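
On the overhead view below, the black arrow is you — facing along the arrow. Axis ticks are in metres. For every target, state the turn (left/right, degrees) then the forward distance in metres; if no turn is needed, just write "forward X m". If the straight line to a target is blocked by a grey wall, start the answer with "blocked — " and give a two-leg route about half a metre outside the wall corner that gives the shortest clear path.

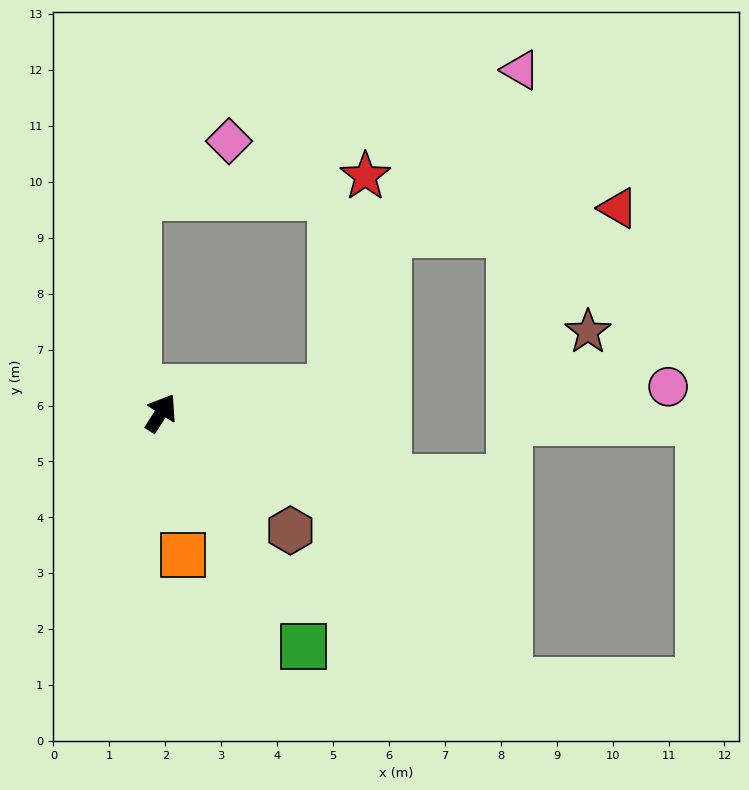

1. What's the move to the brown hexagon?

turn right 100°, forward 3.1 m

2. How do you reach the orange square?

turn right 139°, forward 2.6 m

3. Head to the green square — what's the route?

turn right 116°, forward 4.9 m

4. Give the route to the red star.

blocked — turn right 49°, forward 3.1 m, then turn left 73°, forward 3.8 m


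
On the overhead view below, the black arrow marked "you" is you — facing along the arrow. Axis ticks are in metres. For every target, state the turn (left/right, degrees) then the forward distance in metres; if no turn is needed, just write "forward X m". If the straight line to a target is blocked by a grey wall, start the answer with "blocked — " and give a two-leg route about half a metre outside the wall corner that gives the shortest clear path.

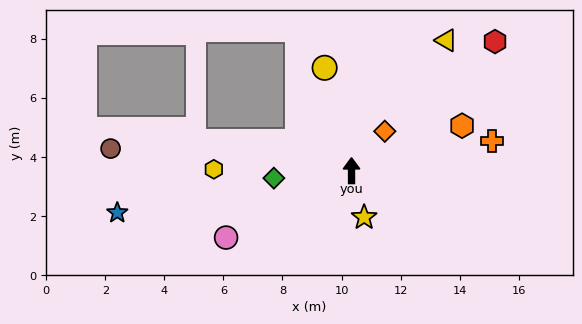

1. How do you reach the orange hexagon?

turn right 68°, forward 4.0 m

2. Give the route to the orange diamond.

turn right 40°, forward 1.7 m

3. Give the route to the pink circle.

turn left 118°, forward 4.8 m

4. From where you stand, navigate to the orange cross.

turn right 78°, forward 4.9 m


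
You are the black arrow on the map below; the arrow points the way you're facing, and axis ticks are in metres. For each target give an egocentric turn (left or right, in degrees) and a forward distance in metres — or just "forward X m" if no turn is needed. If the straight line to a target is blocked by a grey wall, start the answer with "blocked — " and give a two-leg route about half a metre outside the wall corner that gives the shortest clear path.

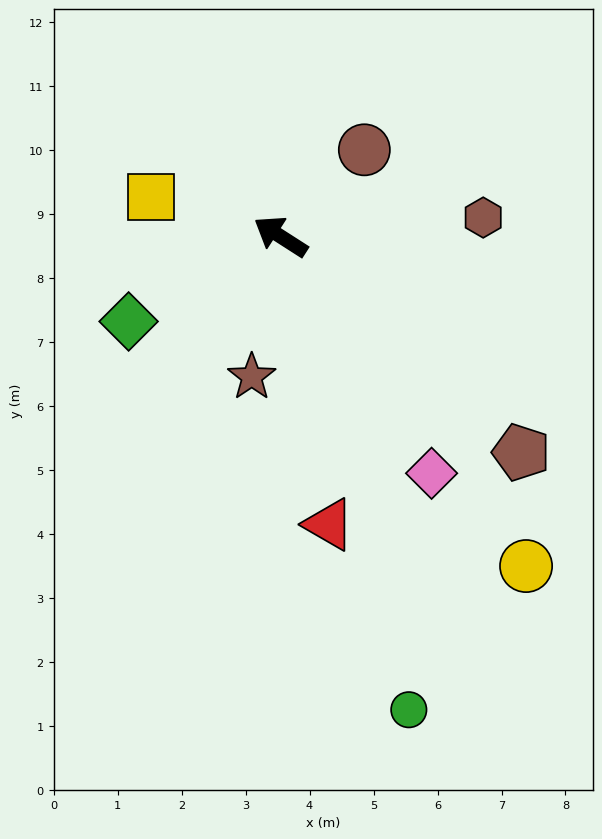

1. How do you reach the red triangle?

turn left 132°, forward 4.6 m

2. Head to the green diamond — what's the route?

turn left 62°, forward 2.7 m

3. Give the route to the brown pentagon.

turn left 171°, forward 5.1 m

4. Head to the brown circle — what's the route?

turn right 101°, forward 1.9 m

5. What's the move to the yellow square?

turn left 16°, forward 2.1 m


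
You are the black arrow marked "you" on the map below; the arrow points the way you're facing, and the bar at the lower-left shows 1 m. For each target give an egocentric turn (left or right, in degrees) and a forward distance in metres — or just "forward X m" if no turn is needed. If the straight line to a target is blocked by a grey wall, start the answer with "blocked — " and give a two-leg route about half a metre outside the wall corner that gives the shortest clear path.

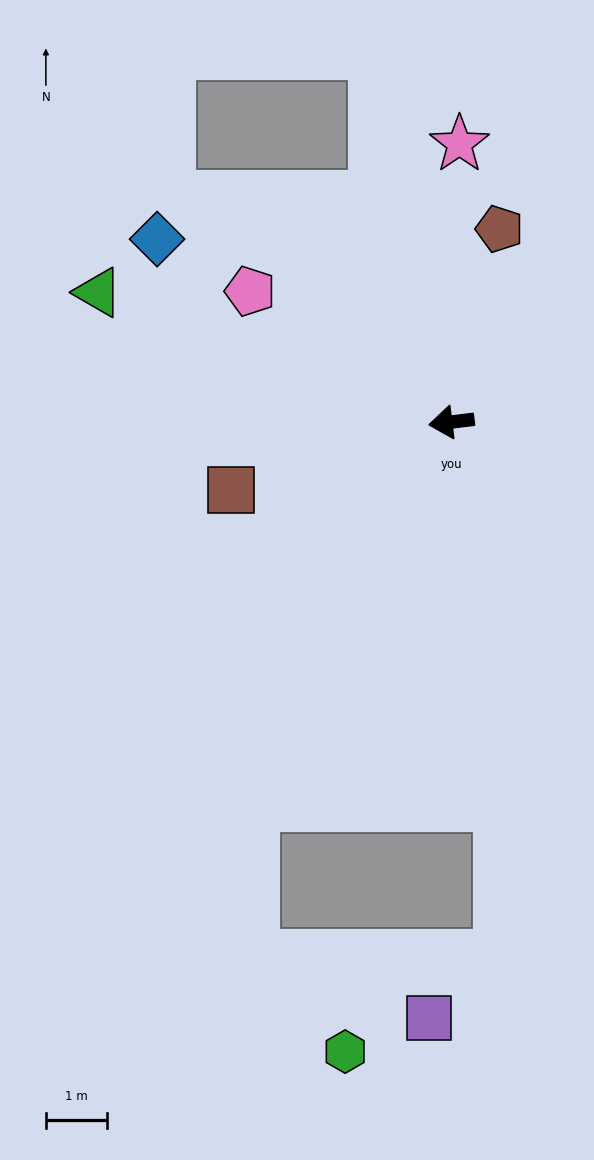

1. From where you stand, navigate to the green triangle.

turn right 27°, forward 6.2 m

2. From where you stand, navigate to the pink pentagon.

turn right 40°, forward 3.9 m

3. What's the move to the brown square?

turn left 10°, forward 3.8 m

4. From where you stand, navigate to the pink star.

turn right 99°, forward 4.6 m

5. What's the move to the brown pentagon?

turn right 111°, forward 3.3 m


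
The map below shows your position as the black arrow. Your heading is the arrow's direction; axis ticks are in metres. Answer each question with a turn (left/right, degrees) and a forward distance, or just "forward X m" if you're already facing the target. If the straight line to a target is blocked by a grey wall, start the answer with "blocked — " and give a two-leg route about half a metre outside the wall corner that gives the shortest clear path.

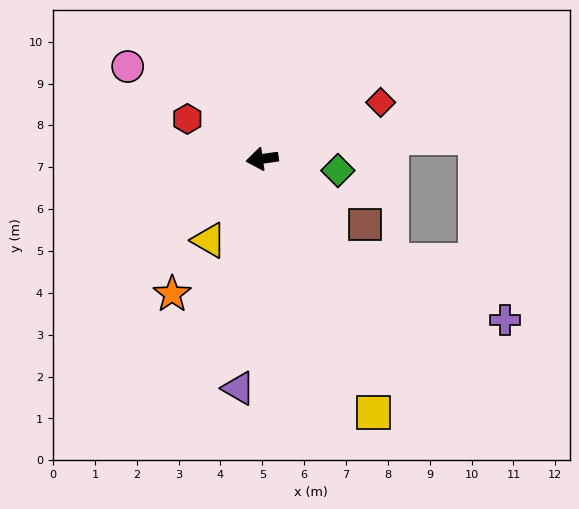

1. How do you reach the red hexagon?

turn right 36°, forward 2.0 m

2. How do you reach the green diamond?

turn left 163°, forward 1.8 m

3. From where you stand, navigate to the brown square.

turn left 140°, forward 2.9 m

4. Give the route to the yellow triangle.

turn left 49°, forward 2.3 m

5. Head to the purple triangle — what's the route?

turn left 76°, forward 5.5 m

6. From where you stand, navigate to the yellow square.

turn left 106°, forward 6.6 m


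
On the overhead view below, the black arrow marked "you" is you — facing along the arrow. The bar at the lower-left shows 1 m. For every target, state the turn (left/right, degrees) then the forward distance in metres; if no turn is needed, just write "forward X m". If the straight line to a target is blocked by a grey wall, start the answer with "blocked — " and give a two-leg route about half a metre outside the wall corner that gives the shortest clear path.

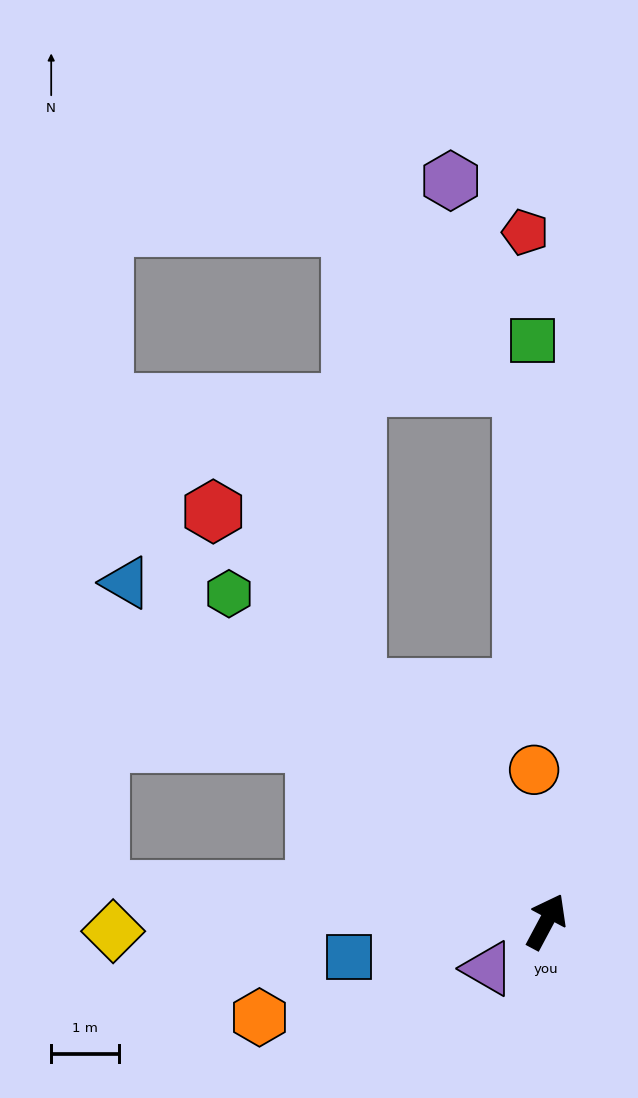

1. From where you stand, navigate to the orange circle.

turn left 33°, forward 2.3 m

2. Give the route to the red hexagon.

turn left 67°, forward 7.8 m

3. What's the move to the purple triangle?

turn left 157°, forward 1.1 m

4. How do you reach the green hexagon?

turn left 72°, forward 6.8 m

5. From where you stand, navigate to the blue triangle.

turn left 79°, forward 8.0 m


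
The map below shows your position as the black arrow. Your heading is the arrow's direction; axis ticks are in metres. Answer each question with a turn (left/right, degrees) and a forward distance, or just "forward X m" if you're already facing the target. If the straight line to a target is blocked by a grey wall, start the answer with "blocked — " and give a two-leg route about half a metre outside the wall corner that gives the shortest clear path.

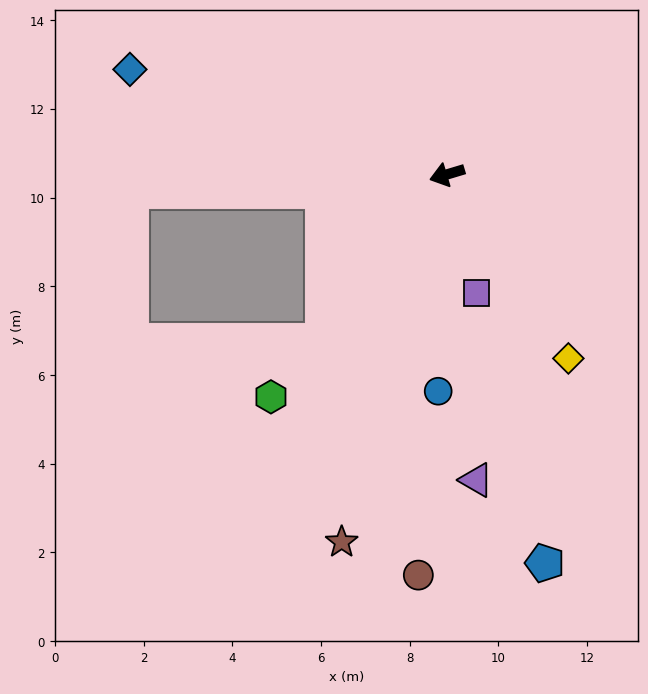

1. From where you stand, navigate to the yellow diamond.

turn left 107°, forward 5.0 m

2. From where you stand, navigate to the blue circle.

turn left 71°, forward 4.9 m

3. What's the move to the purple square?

turn left 87°, forward 2.8 m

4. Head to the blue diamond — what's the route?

turn right 35°, forward 7.5 m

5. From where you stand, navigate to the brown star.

turn left 57°, forward 8.6 m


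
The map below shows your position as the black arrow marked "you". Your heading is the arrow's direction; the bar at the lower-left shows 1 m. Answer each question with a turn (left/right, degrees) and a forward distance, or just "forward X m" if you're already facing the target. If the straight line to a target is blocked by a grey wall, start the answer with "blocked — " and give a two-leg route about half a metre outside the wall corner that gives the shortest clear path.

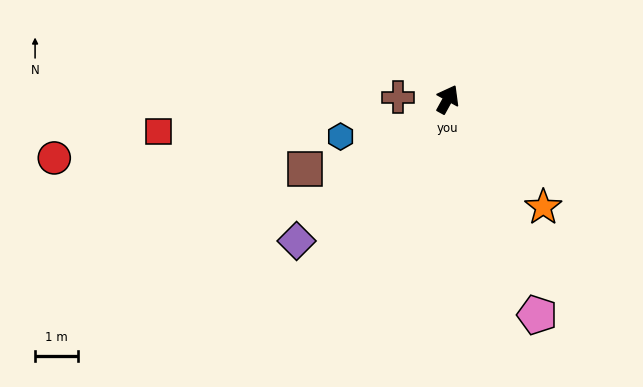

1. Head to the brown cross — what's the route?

turn left 117°, forward 1.2 m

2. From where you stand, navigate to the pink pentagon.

turn right 129°, forward 5.5 m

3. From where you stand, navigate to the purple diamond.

turn left 162°, forward 4.8 m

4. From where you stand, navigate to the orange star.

turn right 110°, forward 3.4 m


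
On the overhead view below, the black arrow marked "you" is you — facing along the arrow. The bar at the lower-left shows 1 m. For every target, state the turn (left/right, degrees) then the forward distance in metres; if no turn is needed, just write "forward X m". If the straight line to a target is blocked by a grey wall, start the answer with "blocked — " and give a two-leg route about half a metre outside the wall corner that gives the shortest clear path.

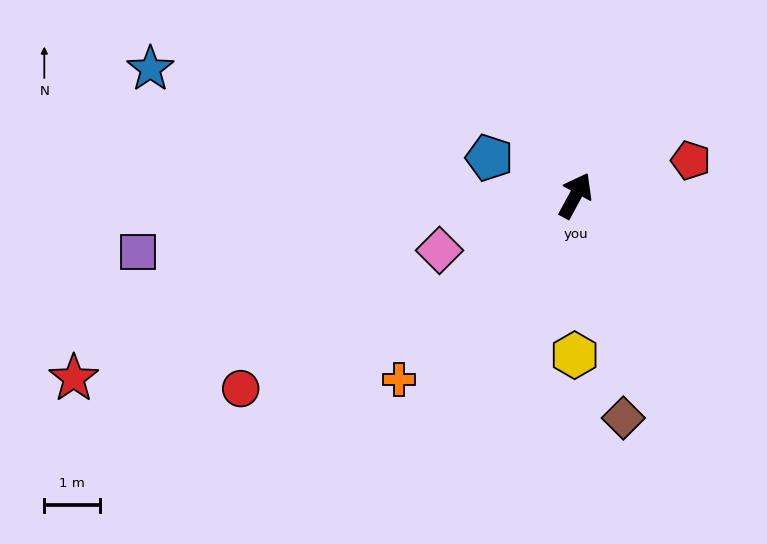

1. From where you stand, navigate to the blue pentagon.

turn left 95°, forward 1.7 m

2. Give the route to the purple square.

turn left 126°, forward 7.9 m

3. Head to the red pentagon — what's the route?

turn right 45°, forward 2.1 m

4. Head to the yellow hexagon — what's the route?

turn right 152°, forward 2.8 m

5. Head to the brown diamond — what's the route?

turn right 139°, forward 4.1 m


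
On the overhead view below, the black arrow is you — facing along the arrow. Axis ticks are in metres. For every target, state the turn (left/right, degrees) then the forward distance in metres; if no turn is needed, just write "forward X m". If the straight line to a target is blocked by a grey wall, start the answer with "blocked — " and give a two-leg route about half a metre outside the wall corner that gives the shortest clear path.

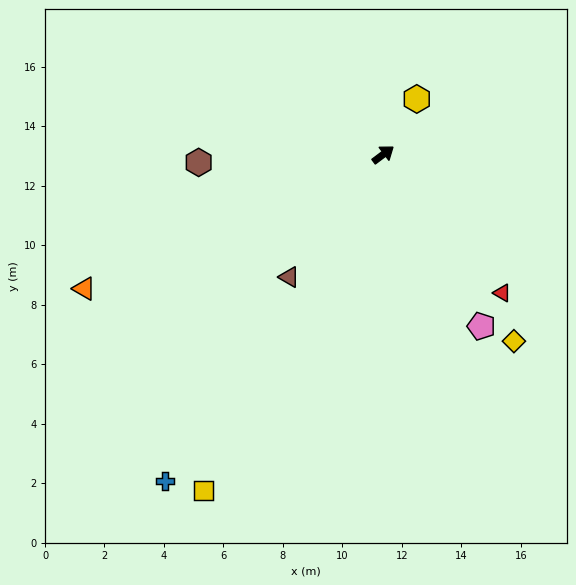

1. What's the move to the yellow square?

turn right 155°, forward 12.8 m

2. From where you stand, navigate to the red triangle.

turn right 86°, forward 6.1 m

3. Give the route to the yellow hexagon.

turn left 22°, forward 2.2 m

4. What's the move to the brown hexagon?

turn left 146°, forward 6.2 m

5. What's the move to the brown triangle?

turn right 164°, forward 5.2 m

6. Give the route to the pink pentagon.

turn right 97°, forward 6.7 m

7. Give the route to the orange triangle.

turn left 167°, forward 11.0 m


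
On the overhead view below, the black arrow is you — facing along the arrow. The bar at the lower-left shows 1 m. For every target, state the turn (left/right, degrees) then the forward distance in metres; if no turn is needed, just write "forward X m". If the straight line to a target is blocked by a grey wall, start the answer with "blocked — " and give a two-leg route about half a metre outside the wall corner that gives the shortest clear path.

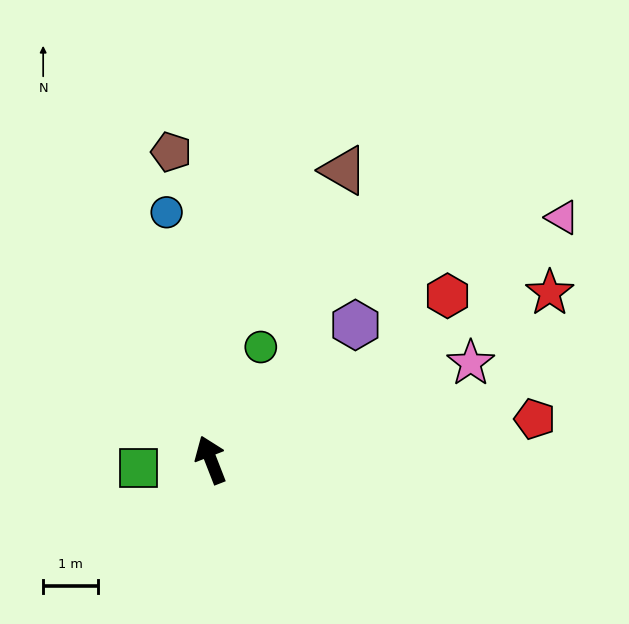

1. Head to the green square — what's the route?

turn left 75°, forward 1.3 m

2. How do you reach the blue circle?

turn right 11°, forward 4.6 m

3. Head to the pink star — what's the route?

turn right 91°, forward 5.1 m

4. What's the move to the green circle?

turn right 45°, forward 2.3 m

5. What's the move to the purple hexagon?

turn right 68°, forward 3.6 m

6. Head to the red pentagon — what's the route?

turn right 104°, forward 6.0 m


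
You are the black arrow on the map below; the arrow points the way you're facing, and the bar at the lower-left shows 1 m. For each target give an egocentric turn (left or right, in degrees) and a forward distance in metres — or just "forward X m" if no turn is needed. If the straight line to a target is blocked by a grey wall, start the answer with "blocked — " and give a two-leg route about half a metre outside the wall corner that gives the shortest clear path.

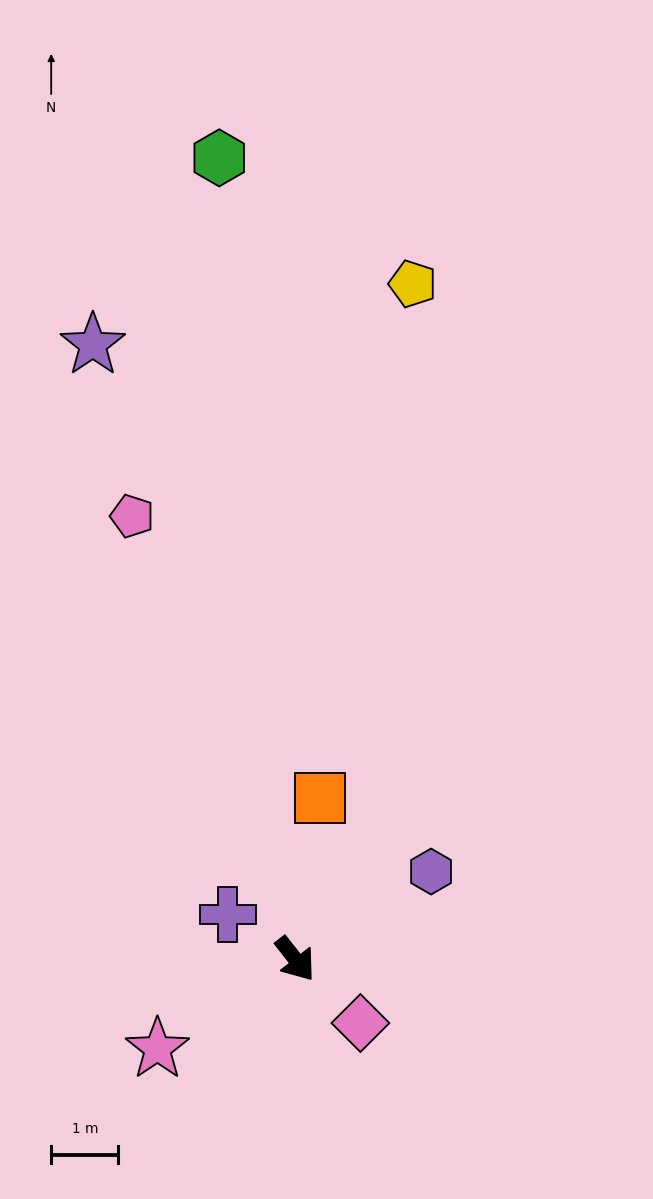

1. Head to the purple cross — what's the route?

turn right 161°, forward 1.2 m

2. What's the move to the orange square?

turn left 133°, forward 2.4 m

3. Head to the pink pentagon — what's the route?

turn left 162°, forward 7.0 m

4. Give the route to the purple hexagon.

turn left 85°, forward 2.4 m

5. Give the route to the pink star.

turn right 95°, forward 2.4 m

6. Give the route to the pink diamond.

turn left 7°, forward 1.4 m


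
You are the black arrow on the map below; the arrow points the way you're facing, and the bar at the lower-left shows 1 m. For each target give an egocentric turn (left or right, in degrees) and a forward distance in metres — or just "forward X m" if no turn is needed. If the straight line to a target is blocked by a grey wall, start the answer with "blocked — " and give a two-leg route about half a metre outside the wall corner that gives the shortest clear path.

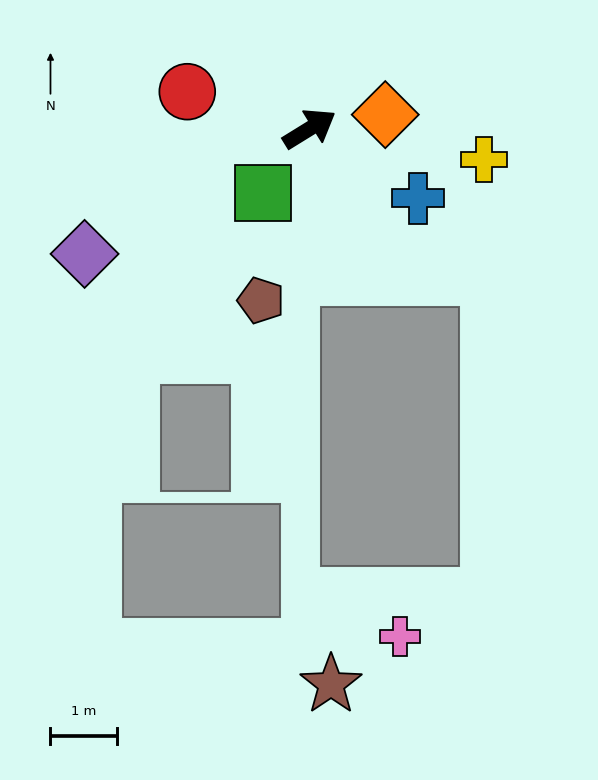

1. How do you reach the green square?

turn right 158°, forward 1.2 m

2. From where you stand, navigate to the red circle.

turn left 131°, forward 1.9 m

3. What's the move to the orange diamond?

turn right 21°, forward 1.2 m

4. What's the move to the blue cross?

turn right 64°, forward 1.9 m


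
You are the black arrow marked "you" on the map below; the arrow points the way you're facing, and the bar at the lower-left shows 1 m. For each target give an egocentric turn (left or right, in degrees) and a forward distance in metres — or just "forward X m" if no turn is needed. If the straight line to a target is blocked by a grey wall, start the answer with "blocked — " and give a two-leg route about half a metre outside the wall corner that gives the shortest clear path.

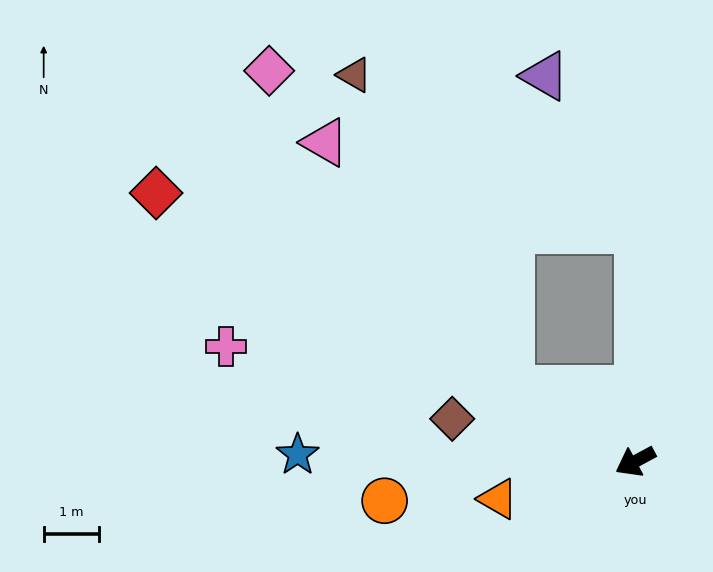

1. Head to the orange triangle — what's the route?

turn right 13°, forward 2.6 m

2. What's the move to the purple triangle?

blocked — turn right 119°, forward 4.2 m, then turn left 32°, forward 3.2 m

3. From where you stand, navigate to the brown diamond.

turn right 41°, forward 3.4 m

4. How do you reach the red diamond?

turn right 57°, forward 9.9 m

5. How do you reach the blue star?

turn right 29°, forward 6.1 m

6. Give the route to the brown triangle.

blocked — turn right 58°, forward 2.6 m, then turn right 34°, forward 6.3 m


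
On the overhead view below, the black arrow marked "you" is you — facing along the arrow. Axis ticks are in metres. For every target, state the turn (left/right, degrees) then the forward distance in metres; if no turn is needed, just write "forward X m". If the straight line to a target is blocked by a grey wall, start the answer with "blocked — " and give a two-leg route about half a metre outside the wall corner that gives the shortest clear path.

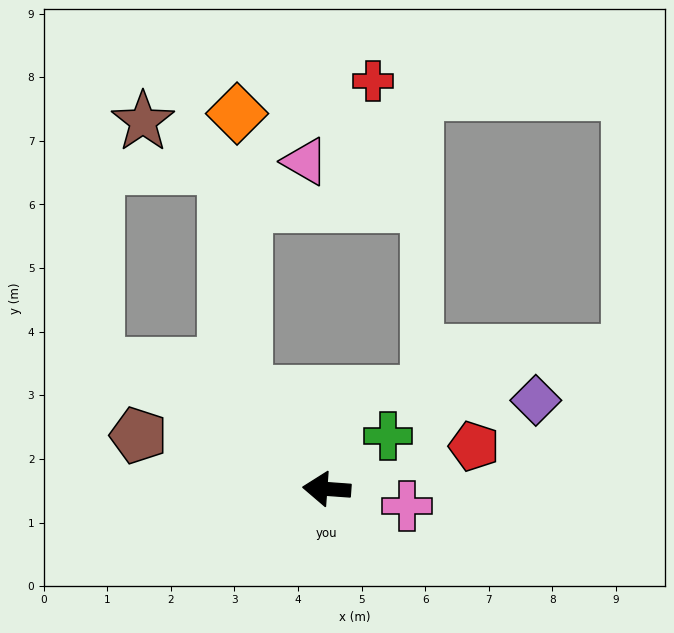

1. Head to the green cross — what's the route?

turn right 135°, forward 1.3 m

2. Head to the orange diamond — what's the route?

blocked — turn right 46°, forward 2.0 m, then turn right 38°, forward 4.4 m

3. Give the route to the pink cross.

turn left 172°, forward 1.3 m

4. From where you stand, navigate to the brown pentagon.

turn right 12°, forward 3.1 m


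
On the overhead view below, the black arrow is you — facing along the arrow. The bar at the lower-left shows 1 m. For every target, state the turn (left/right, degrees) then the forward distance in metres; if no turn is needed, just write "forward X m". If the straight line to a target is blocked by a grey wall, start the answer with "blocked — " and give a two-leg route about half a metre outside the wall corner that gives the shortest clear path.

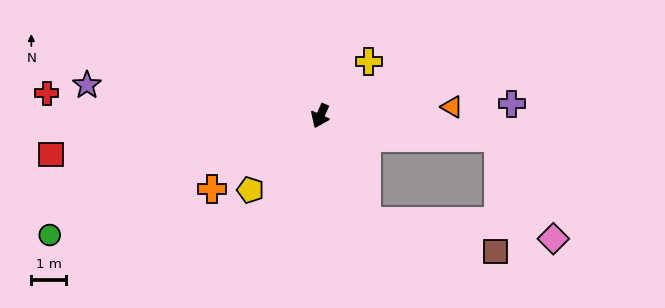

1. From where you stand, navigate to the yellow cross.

turn left 162°, forward 2.1 m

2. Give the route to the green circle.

turn right 42°, forward 8.6 m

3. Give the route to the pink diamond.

blocked — turn left 107°, forward 5.2 m, then turn right 55°, forward 3.3 m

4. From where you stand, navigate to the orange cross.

turn right 32°, forward 3.8 m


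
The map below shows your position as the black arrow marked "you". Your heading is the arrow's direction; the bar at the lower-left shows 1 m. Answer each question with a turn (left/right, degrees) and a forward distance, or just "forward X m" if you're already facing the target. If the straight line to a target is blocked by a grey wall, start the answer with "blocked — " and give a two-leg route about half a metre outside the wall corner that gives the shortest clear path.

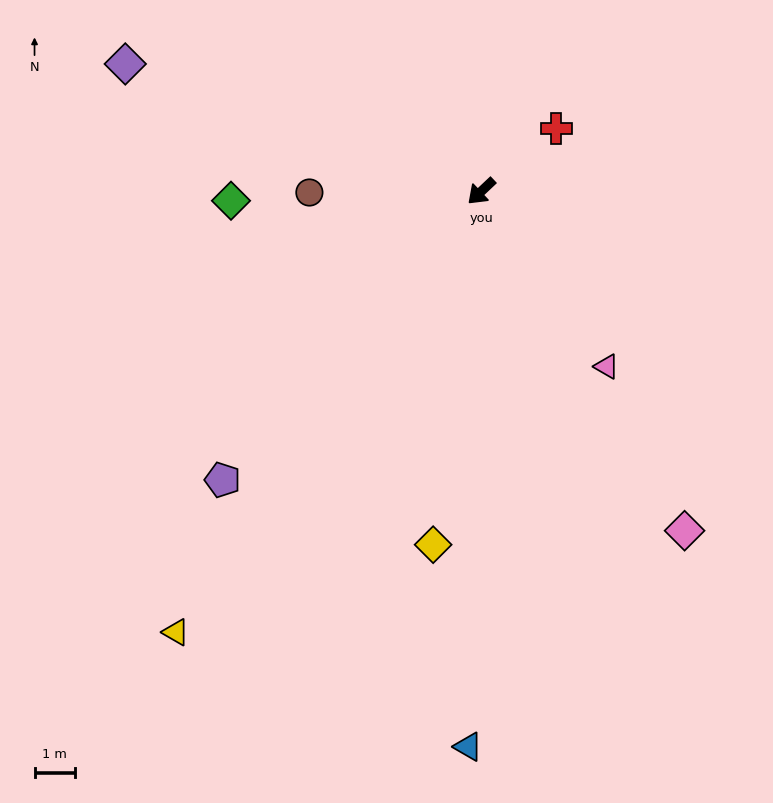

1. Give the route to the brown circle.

turn right 43°, forward 4.3 m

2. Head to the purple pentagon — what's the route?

turn left 5°, forward 9.6 m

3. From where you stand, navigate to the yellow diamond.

turn left 39°, forward 8.8 m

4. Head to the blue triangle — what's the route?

turn left 45°, forward 13.8 m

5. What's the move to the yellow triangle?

turn left 12°, forward 13.3 m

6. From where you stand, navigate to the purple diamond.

turn right 63°, forward 9.4 m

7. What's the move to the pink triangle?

turn left 82°, forward 5.3 m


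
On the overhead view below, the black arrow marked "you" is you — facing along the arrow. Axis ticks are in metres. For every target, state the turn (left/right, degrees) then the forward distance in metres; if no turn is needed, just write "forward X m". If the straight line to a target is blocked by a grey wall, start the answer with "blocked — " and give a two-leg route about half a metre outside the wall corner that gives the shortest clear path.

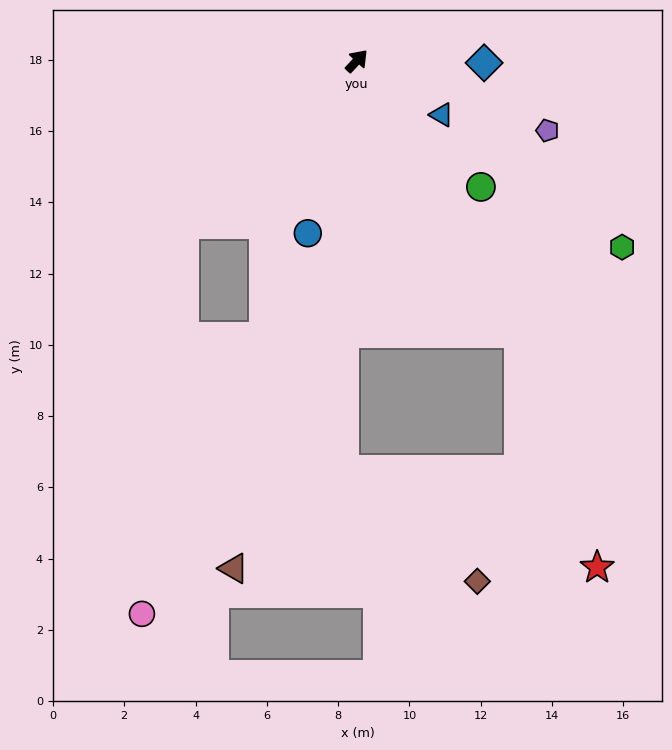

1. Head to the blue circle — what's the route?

turn right 153°, forward 5.0 m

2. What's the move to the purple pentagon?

turn right 67°, forward 5.7 m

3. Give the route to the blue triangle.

turn right 80°, forward 2.8 m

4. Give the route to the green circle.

turn right 93°, forward 5.0 m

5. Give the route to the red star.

blocked — turn right 106°, forward 8.9 m, then turn right 13°, forward 6.9 m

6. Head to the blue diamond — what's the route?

turn right 48°, forward 3.6 m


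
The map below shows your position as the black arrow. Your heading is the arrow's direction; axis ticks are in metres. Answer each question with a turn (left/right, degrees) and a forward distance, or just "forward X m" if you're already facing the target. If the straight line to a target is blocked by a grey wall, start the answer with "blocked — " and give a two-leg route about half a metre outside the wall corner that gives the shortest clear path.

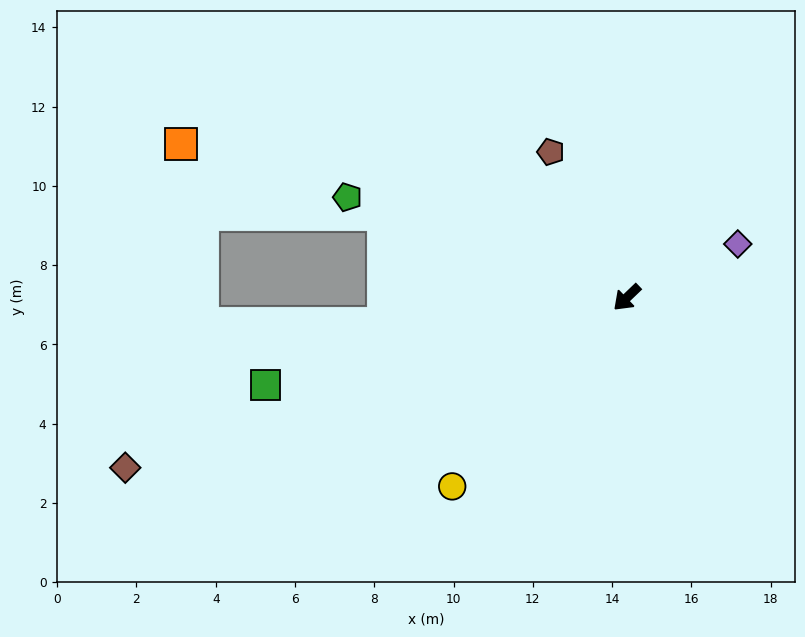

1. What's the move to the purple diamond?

turn left 162°, forward 3.1 m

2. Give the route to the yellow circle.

turn left 3°, forward 6.5 m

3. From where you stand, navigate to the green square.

turn right 30°, forward 9.4 m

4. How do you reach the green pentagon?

turn right 64°, forward 7.5 m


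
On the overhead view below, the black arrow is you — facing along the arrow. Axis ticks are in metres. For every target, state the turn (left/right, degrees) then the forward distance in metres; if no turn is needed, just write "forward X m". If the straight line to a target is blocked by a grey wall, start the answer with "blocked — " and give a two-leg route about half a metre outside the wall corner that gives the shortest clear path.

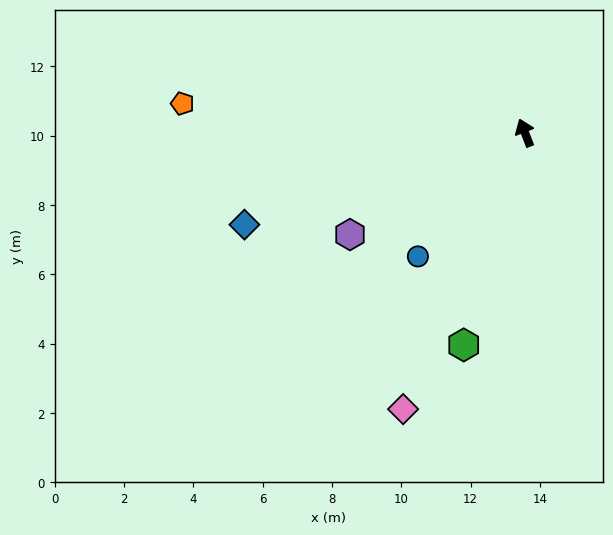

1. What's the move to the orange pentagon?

turn left 64°, forward 9.9 m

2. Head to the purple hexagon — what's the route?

turn left 99°, forward 5.8 m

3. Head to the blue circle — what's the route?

turn left 118°, forward 4.7 m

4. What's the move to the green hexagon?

turn left 143°, forward 6.4 m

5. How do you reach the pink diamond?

turn left 135°, forward 8.7 m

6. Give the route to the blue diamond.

turn left 87°, forward 8.5 m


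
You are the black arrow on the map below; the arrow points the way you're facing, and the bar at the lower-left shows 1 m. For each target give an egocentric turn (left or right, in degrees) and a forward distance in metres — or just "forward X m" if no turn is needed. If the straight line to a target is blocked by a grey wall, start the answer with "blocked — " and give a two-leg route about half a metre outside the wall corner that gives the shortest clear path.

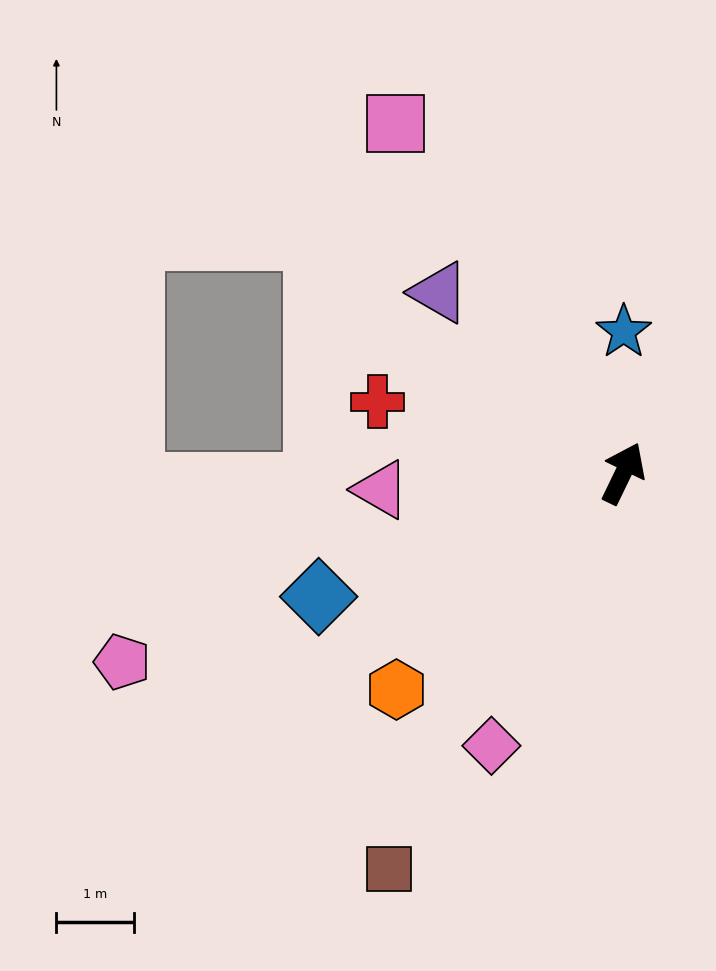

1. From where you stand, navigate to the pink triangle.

turn left 120°, forward 3.1 m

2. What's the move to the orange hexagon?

turn left 159°, forward 4.1 m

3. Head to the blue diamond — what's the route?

turn left 138°, forward 4.3 m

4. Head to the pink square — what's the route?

turn left 59°, forward 5.4 m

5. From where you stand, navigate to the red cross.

turn left 100°, forward 3.3 m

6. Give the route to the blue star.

turn left 26°, forward 1.8 m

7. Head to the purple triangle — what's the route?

turn left 71°, forward 3.3 m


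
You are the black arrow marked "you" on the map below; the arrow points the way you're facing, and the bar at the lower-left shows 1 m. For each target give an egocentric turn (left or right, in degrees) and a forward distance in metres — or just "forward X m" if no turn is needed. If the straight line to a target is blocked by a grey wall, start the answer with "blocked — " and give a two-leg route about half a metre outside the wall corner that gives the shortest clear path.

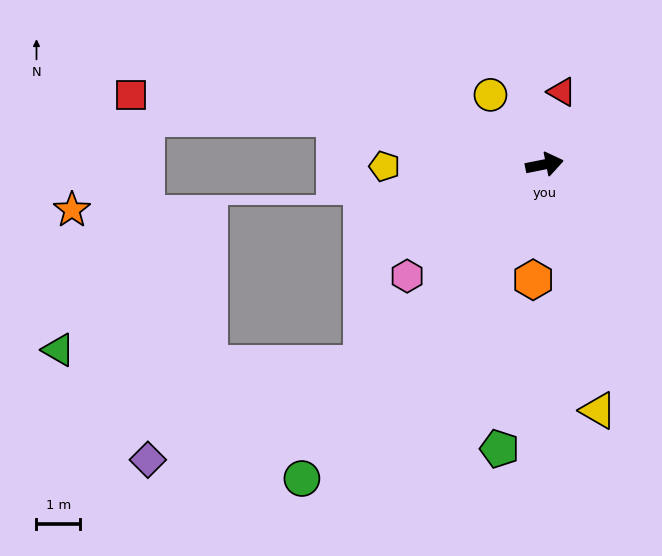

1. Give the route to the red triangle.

turn left 65°, forward 1.7 m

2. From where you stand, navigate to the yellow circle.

turn left 117°, forward 2.0 m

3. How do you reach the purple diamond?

blocked — turn right 144°, forward 6.2 m, then turn right 23°, forward 5.4 m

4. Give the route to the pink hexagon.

turn right 152°, forward 4.1 m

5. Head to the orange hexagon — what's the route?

turn right 107°, forward 2.7 m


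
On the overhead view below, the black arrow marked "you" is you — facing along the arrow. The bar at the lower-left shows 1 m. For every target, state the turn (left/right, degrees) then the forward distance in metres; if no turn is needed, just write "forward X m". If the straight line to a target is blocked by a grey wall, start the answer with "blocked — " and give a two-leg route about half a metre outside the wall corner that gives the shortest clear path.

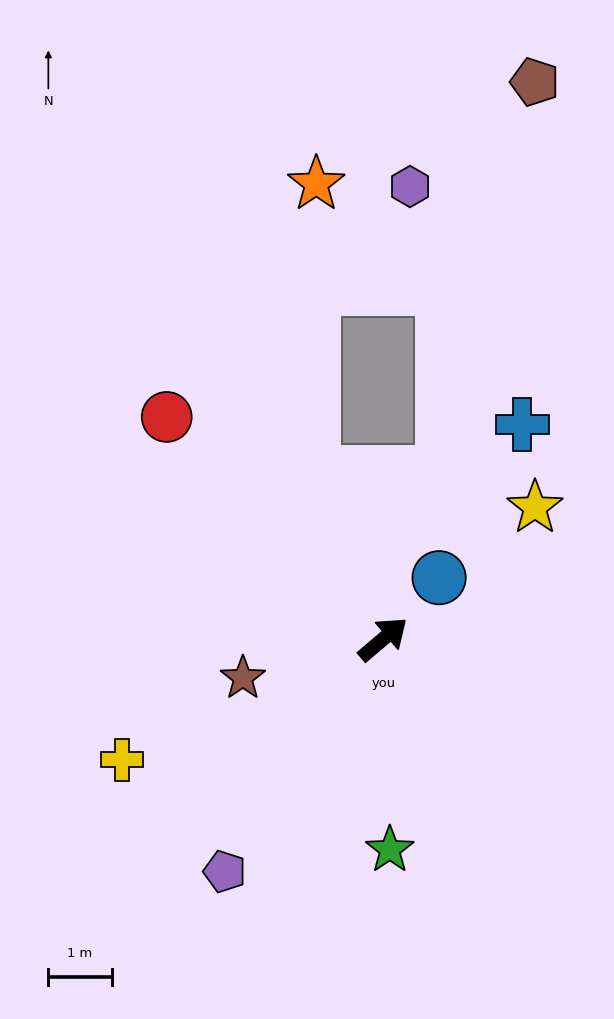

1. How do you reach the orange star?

blocked — turn left 72°, forward 2.9 m, then turn right 23°, forward 4.6 m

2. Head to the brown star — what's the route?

turn left 155°, forward 2.3 m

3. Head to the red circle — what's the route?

turn left 94°, forward 4.9 m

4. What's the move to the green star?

turn right 128°, forward 3.3 m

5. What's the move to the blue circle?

turn left 7°, forward 1.3 m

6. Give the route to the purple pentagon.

turn right 165°, forward 4.5 m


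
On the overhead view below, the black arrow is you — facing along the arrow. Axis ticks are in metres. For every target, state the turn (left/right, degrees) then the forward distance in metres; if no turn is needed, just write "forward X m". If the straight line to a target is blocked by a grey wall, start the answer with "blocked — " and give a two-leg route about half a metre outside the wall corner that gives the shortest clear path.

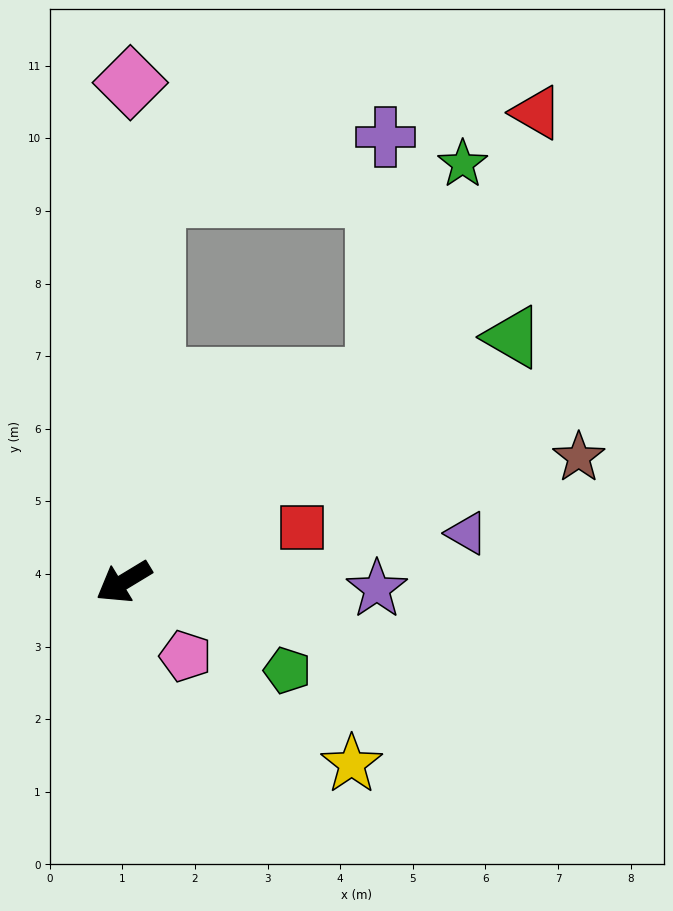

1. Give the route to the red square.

turn left 166°, forward 2.6 m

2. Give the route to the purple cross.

blocked — turn right 172°, forward 4.5 m, then turn left 49°, forward 3.3 m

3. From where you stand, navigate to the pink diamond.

turn right 122°, forward 6.9 m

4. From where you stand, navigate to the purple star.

turn left 147°, forward 3.5 m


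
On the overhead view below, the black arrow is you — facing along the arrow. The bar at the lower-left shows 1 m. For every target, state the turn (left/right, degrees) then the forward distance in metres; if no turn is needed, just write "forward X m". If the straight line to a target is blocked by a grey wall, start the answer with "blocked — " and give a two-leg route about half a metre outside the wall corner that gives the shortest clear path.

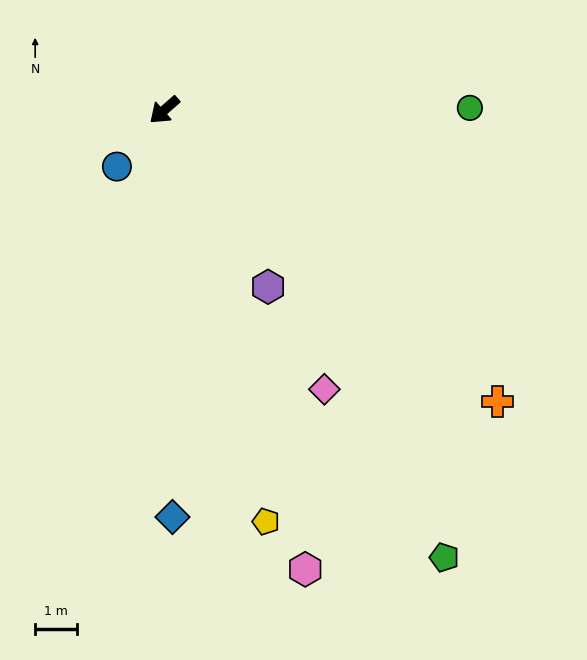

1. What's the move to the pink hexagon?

turn left 66°, forward 11.4 m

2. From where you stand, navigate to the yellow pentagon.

turn left 63°, forward 10.1 m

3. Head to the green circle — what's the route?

turn left 139°, forward 7.3 m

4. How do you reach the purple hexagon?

turn left 79°, forward 4.9 m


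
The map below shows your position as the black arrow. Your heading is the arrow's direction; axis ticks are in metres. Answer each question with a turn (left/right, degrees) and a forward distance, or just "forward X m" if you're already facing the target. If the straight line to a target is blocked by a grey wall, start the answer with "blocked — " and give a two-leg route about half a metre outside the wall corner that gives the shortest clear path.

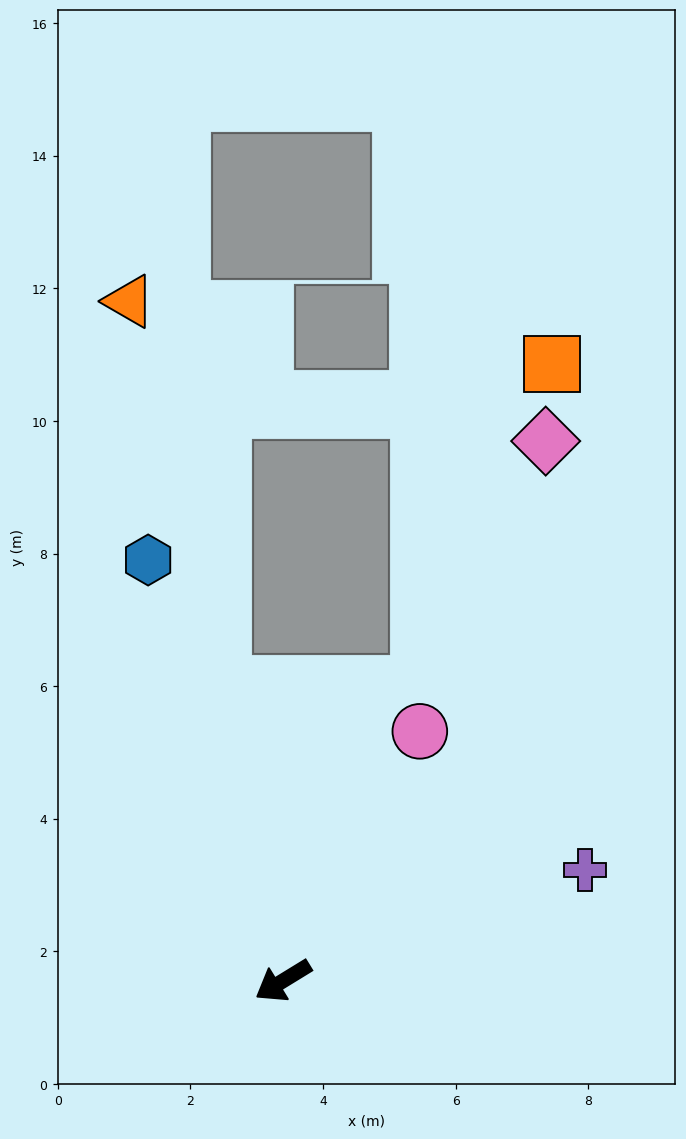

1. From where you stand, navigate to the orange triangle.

turn right 109°, forward 10.5 m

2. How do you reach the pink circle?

turn right 150°, forward 4.3 m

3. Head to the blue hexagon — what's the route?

turn right 104°, forward 6.7 m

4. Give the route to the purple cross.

turn left 169°, forward 4.9 m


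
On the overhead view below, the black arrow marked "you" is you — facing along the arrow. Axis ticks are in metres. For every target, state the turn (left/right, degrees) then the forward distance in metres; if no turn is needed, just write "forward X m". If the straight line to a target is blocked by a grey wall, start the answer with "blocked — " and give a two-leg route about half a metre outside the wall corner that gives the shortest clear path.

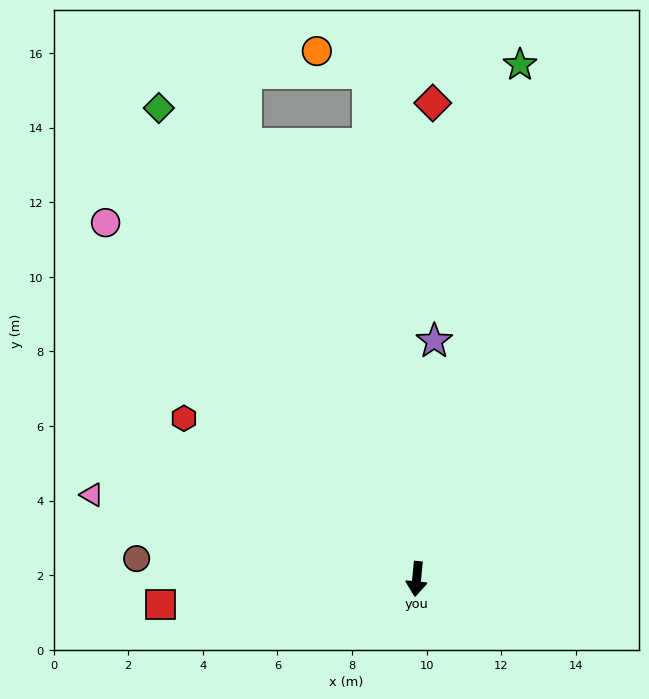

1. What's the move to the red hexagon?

turn right 119°, forward 7.6 m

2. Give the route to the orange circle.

blocked — turn right 169°, forward 13.6 m, then turn left 61°, forward 1.5 m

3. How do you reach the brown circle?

turn right 89°, forward 7.5 m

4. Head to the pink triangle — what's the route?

turn right 99°, forward 9.0 m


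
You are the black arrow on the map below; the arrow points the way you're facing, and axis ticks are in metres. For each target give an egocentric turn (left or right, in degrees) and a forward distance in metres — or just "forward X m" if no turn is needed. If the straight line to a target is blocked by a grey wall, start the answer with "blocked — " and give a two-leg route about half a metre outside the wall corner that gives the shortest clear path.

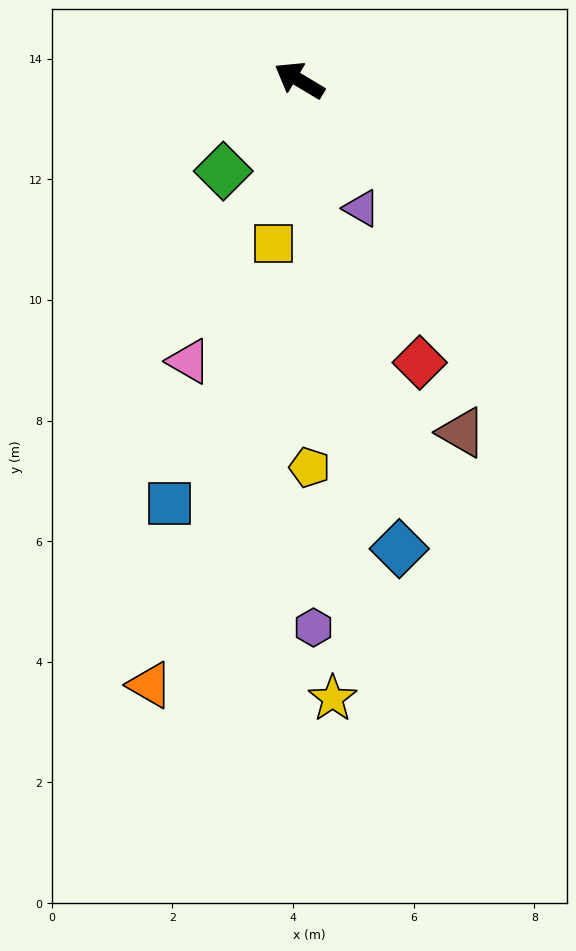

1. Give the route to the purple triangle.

turn left 147°, forward 2.4 m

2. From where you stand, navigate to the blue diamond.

turn left 133°, forward 7.9 m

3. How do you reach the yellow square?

turn left 112°, forward 2.7 m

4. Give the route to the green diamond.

turn left 81°, forward 2.0 m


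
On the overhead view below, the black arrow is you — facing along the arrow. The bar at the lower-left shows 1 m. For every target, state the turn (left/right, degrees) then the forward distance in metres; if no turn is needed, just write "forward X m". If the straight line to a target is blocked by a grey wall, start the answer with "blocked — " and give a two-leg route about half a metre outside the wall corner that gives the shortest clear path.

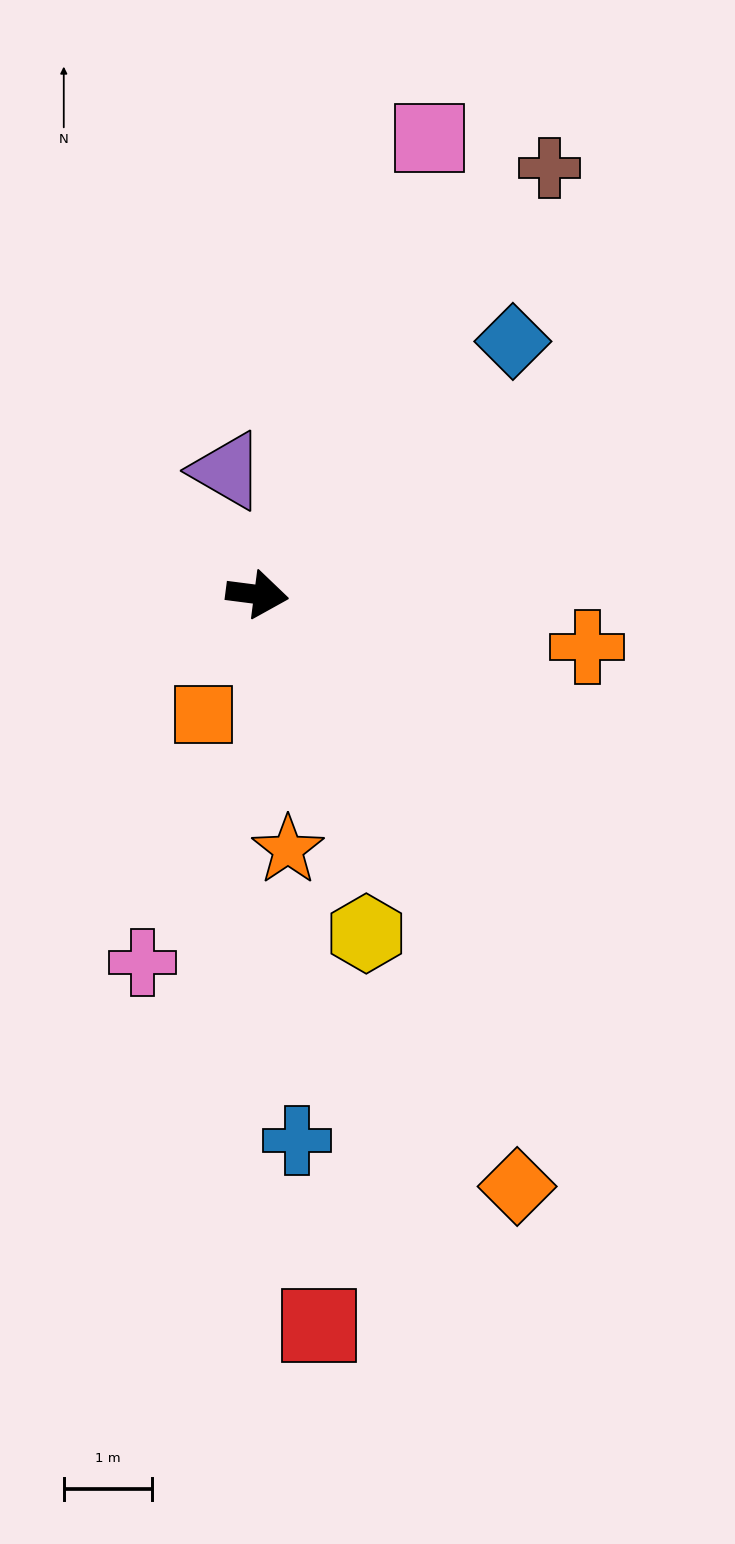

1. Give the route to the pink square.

turn left 77°, forward 5.5 m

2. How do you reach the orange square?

turn right 107°, forward 1.5 m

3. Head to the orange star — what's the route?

turn right 76°, forward 2.9 m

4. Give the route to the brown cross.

turn left 63°, forward 5.8 m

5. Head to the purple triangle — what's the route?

turn left 111°, forward 1.4 m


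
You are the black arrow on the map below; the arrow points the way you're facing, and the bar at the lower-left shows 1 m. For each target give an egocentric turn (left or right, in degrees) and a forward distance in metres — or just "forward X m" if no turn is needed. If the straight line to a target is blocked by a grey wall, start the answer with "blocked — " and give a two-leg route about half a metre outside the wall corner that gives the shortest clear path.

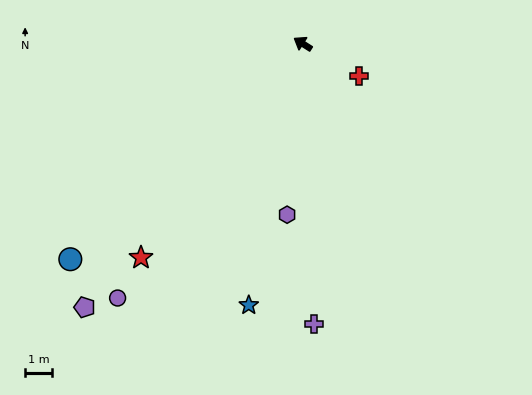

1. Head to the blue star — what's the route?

turn left 111°, forward 10.0 m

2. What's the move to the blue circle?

turn left 75°, forward 11.8 m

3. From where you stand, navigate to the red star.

turn left 85°, forward 10.0 m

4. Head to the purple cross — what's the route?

turn left 125°, forward 10.5 m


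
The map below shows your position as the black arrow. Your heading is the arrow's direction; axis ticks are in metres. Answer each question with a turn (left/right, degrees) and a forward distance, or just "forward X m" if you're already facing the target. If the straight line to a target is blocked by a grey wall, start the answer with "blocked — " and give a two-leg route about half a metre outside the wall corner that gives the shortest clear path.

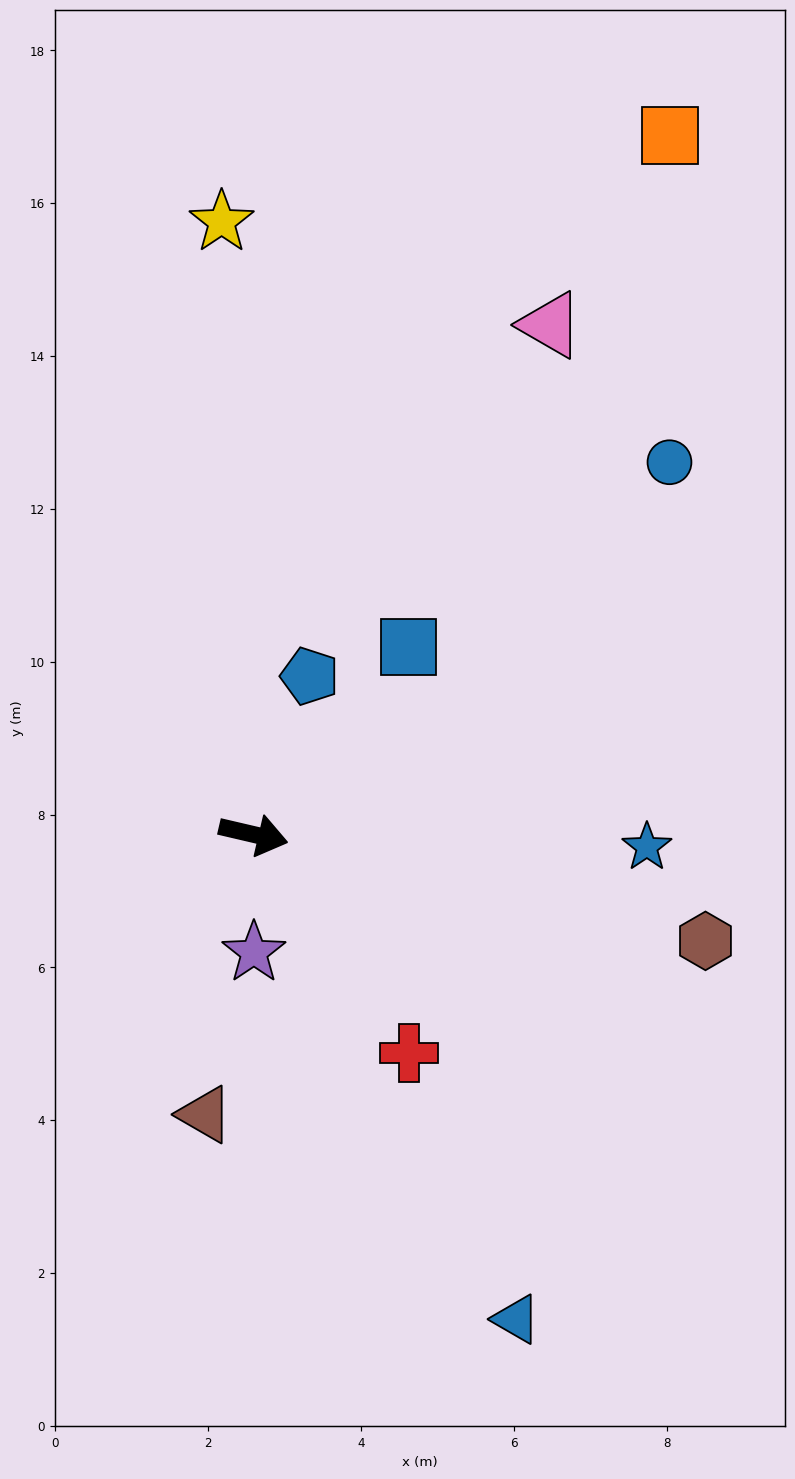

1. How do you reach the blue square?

turn left 64°, forward 3.2 m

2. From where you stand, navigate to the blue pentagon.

turn left 84°, forward 2.2 m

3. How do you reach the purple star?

turn right 77°, forward 1.5 m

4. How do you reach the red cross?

turn right 41°, forward 3.5 m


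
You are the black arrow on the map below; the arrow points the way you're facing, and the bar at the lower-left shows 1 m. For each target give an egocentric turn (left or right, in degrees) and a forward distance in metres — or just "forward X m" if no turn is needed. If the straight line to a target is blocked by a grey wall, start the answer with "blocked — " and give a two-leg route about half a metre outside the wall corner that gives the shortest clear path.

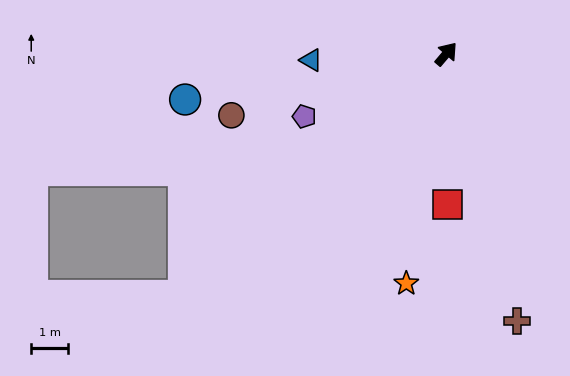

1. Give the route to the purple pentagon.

turn left 154°, forward 4.2 m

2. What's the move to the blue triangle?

turn left 133°, forward 3.7 m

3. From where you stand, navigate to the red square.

turn right 139°, forward 4.1 m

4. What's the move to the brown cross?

turn right 125°, forward 7.5 m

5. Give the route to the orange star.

turn right 149°, forward 6.3 m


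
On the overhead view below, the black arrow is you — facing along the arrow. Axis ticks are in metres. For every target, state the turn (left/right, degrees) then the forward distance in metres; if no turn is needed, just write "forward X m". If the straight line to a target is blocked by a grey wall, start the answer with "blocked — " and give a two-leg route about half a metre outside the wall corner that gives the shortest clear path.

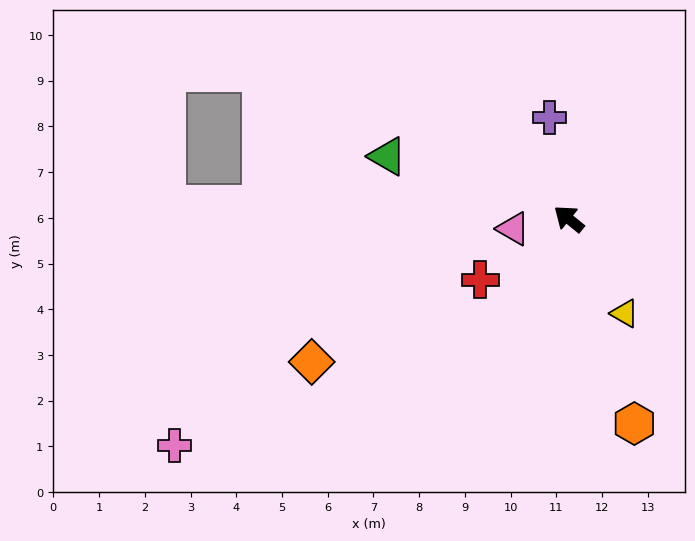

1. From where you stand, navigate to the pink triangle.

turn left 49°, forward 1.2 m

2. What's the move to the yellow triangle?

turn left 160°, forward 2.4 m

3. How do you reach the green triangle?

turn left 20°, forward 4.2 m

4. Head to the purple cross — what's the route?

turn right 40°, forward 2.3 m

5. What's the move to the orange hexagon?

turn left 147°, forward 4.7 m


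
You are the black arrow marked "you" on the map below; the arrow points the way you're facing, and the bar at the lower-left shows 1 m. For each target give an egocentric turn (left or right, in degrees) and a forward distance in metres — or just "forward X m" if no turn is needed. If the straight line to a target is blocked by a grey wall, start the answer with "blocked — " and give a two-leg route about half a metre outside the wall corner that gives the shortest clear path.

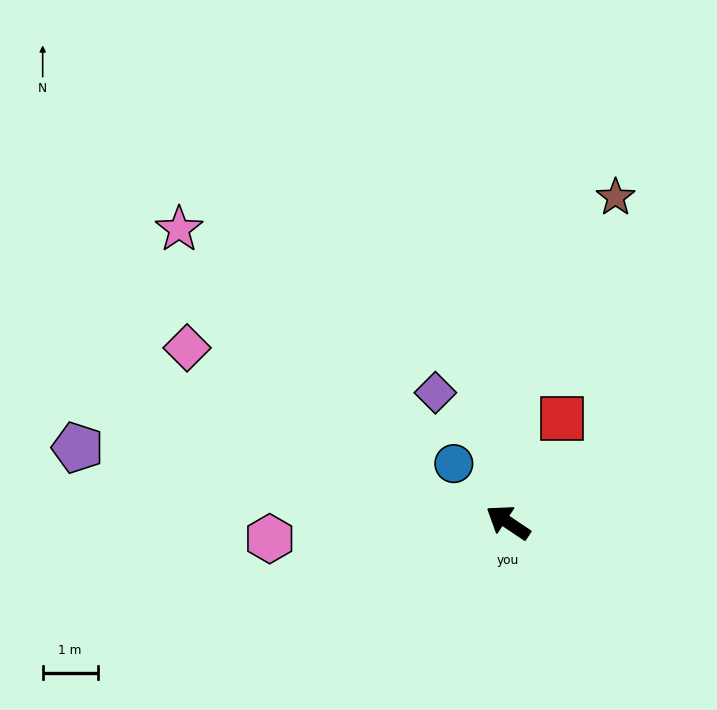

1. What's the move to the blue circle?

turn right 13°, forward 1.5 m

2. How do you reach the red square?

turn right 84°, forward 2.1 m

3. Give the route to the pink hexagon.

turn left 38°, forward 4.3 m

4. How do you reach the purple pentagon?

turn left 24°, forward 7.9 m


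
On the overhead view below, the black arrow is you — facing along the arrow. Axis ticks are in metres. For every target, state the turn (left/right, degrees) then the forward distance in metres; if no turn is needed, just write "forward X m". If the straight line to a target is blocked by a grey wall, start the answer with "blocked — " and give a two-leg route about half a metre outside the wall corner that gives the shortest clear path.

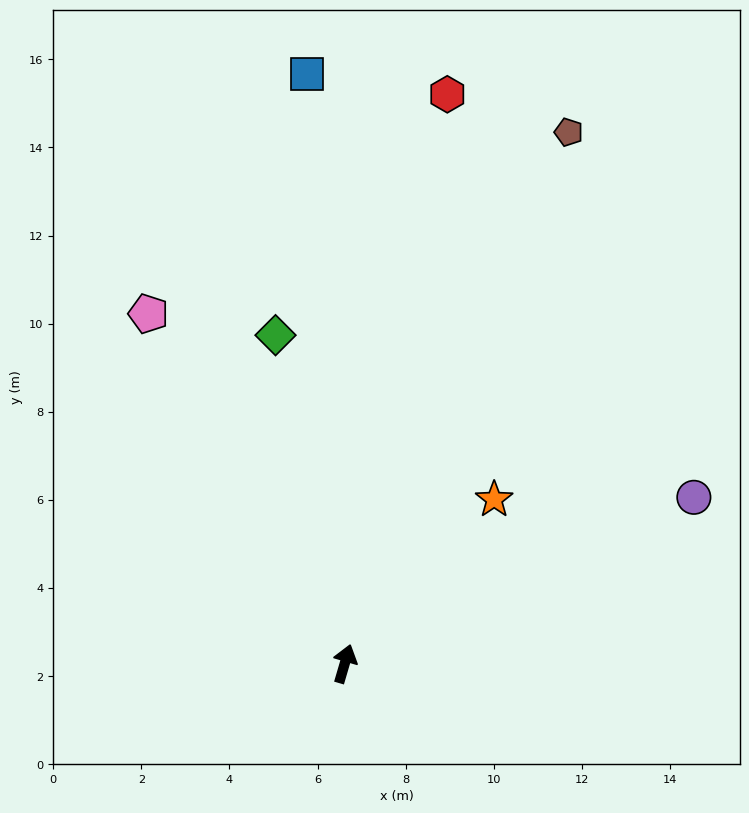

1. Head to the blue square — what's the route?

turn left 20°, forward 13.4 m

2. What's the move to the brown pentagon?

turn right 7°, forward 13.1 m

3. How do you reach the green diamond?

turn left 28°, forward 7.6 m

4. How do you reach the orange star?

turn right 26°, forward 5.0 m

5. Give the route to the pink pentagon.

turn left 46°, forward 9.1 m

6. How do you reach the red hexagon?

turn left 6°, forward 13.1 m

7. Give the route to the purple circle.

turn right 48°, forward 8.8 m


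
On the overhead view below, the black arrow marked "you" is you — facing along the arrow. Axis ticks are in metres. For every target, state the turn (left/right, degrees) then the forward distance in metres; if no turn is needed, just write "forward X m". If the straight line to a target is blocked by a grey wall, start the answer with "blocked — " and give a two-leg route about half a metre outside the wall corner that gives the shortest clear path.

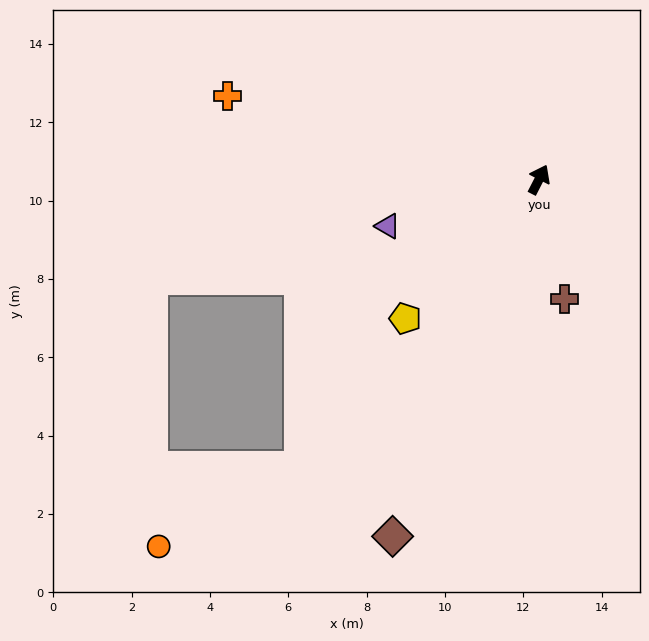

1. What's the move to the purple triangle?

turn left 134°, forward 4.0 m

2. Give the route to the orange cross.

turn left 102°, forward 8.2 m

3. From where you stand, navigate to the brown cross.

turn right 141°, forward 3.1 m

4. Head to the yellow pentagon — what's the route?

turn left 163°, forward 4.9 m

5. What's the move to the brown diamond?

turn right 175°, forward 9.8 m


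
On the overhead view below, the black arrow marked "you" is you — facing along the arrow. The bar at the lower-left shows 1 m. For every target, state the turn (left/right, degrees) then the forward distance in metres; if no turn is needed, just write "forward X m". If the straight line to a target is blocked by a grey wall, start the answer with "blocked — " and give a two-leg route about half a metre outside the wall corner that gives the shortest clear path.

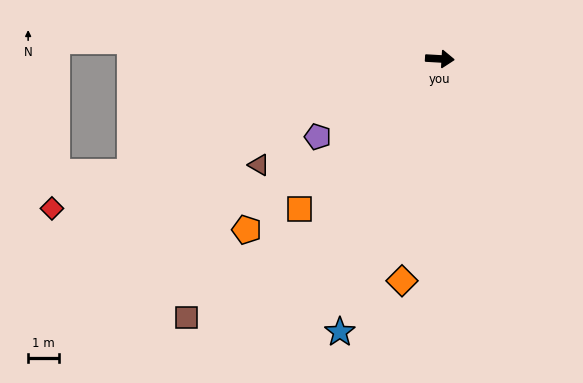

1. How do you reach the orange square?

turn right 130°, forward 6.6 m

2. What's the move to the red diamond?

turn right 156°, forward 13.3 m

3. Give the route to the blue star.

turn right 107°, forward 9.3 m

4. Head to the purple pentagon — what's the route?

turn right 144°, forward 4.6 m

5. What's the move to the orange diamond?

turn right 96°, forward 7.2 m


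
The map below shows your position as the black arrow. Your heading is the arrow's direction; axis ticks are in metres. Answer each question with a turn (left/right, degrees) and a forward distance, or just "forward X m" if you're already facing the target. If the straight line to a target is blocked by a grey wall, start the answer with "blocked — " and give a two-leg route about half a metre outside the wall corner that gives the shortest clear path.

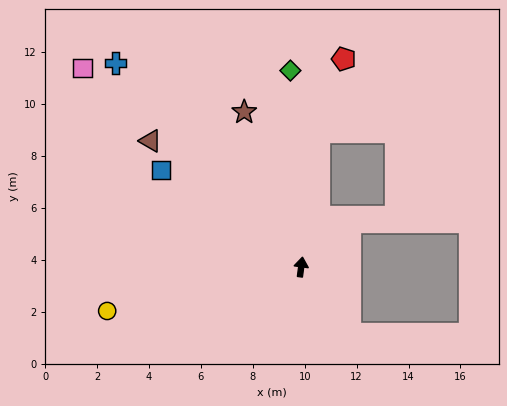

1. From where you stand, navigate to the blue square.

turn left 63°, forward 6.6 m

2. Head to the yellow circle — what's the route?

turn left 110°, forward 7.7 m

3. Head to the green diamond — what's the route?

turn left 11°, forward 7.6 m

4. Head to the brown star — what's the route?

turn left 28°, forward 6.4 m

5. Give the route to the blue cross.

turn left 50°, forward 10.6 m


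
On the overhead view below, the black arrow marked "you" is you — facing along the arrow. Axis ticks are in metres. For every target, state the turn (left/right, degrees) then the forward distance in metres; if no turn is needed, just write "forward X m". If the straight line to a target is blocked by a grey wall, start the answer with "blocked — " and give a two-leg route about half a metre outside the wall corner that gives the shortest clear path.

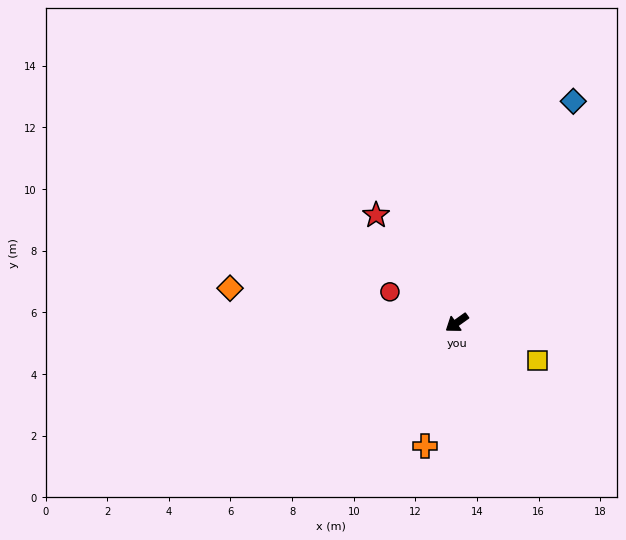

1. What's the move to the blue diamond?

turn right 153°, forward 8.1 m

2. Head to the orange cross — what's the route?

turn left 40°, forward 4.1 m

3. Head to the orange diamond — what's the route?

turn right 44°, forward 7.4 m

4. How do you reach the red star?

turn right 89°, forward 4.4 m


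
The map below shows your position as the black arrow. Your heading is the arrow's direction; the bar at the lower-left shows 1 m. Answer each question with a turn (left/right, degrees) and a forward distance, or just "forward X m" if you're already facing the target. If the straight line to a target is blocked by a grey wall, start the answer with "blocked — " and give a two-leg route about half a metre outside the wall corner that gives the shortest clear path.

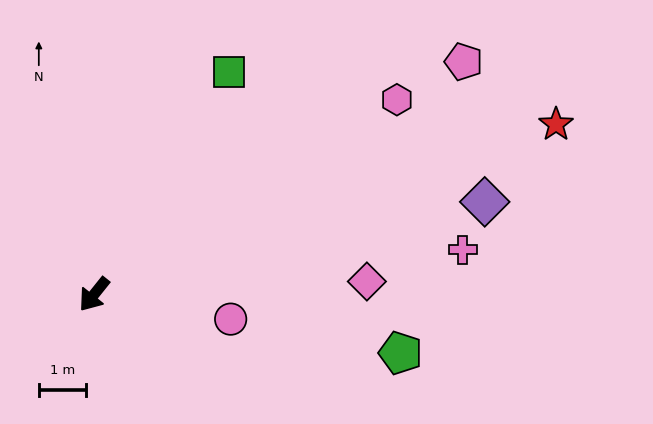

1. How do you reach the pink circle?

turn left 118°, forward 2.9 m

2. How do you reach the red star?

turn left 149°, forward 10.4 m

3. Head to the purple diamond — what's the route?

turn left 142°, forward 8.5 m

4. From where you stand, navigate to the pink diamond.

turn left 131°, forward 5.8 m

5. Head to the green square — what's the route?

turn right 173°, forward 5.5 m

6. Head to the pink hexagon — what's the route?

turn left 161°, forward 7.6 m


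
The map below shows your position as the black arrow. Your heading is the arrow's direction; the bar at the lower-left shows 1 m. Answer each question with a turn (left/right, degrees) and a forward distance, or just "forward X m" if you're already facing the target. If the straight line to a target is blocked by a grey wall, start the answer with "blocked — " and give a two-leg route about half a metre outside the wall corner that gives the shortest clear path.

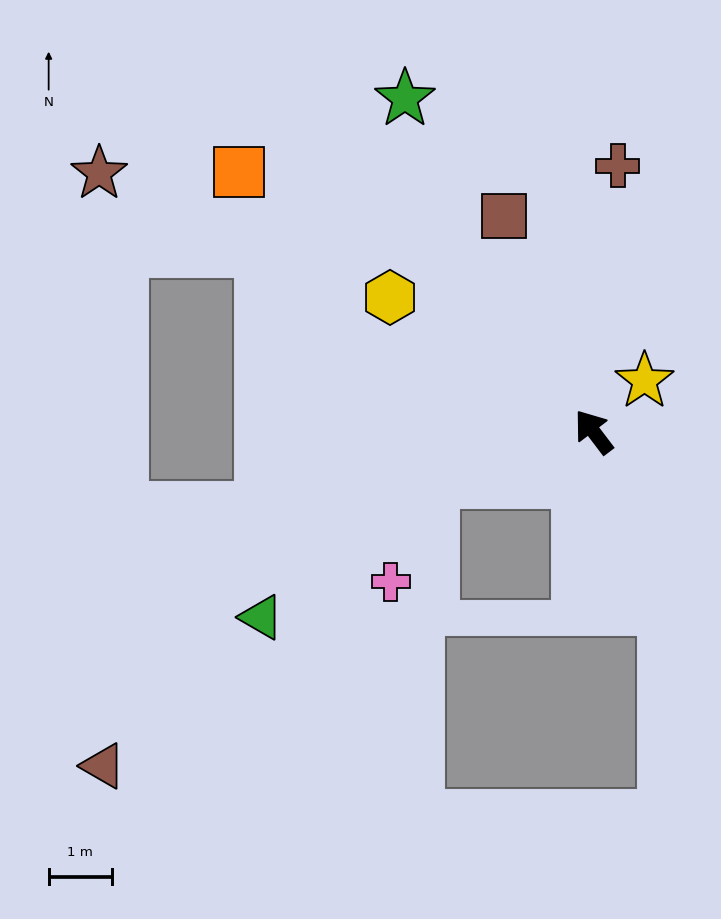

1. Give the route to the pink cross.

blocked — turn left 70°, forward 2.7 m, then turn left 50°, forward 1.7 m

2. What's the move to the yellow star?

turn right 82°, forward 1.1 m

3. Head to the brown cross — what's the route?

turn right 42°, forward 4.2 m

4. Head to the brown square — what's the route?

turn right 15°, forward 3.7 m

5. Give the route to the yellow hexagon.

turn left 19°, forward 3.9 m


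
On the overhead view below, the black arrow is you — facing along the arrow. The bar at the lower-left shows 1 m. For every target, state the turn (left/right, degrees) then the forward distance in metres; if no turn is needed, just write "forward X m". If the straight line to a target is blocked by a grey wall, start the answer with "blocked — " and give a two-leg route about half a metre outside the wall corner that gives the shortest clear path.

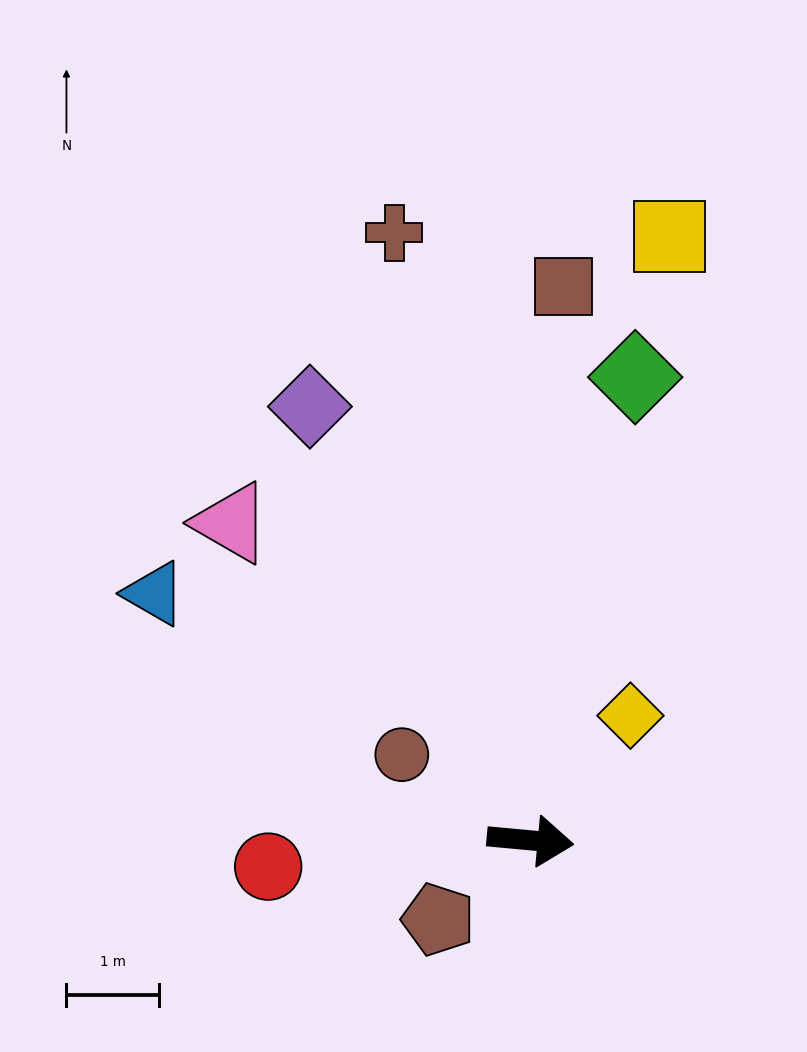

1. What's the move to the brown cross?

turn left 108°, forward 6.7 m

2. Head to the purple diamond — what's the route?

turn left 122°, forward 5.3 m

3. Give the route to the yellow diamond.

turn left 57°, forward 1.7 m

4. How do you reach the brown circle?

turn left 152°, forward 1.7 m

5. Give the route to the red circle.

turn right 169°, forward 2.8 m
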